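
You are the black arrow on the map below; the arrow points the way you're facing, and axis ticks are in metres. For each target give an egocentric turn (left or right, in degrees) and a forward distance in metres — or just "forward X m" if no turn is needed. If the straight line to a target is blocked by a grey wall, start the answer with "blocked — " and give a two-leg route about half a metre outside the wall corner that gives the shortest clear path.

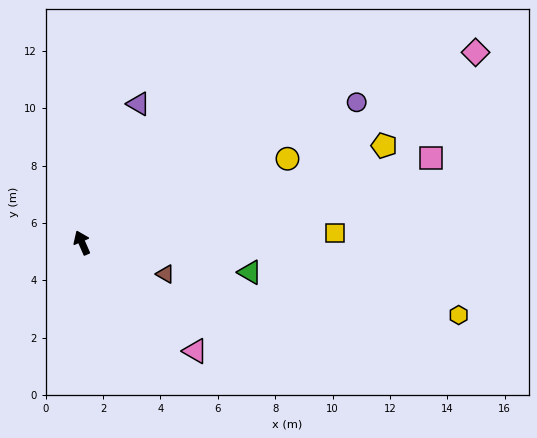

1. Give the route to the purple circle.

turn right 87°, forward 10.8 m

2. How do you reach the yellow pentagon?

turn right 96°, forward 11.1 m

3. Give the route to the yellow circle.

turn right 91°, forward 7.7 m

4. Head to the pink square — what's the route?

turn right 100°, forward 12.5 m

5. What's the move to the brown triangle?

turn right 134°, forward 3.1 m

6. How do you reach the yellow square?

turn right 111°, forward 8.8 m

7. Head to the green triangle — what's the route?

turn right 124°, forward 5.9 m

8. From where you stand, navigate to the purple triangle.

turn right 46°, forward 5.2 m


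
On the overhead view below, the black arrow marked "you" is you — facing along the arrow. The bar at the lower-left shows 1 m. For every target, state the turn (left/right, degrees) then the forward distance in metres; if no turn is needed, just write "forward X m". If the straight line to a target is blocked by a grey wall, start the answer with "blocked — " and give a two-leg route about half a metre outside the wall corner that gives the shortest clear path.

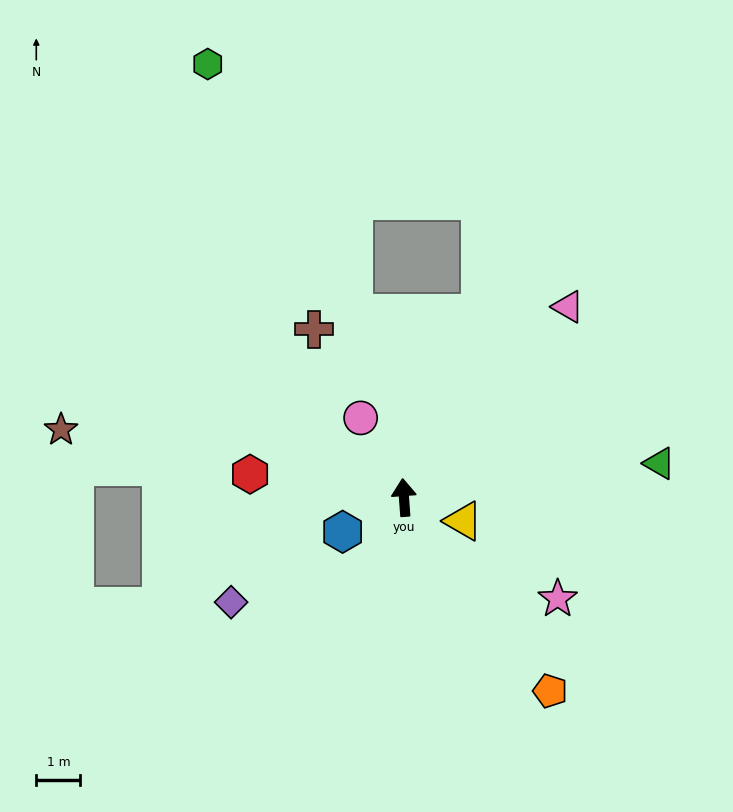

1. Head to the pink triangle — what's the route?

turn right 45°, forward 5.7 m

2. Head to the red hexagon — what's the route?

turn left 77°, forward 3.5 m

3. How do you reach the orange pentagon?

turn right 147°, forward 5.5 m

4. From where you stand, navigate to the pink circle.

turn left 24°, forward 2.1 m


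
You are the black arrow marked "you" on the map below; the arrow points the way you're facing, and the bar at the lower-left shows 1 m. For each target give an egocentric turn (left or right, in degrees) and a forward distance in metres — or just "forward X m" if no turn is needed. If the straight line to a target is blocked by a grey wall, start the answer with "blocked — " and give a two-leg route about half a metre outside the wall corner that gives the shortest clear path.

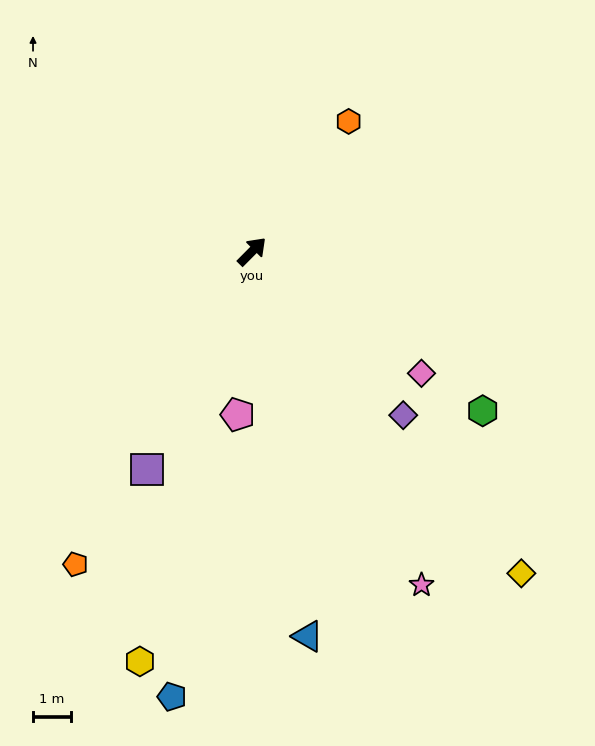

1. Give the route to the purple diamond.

turn right 93°, forward 5.9 m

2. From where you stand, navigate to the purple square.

turn right 161°, forward 6.5 m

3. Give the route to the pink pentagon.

turn right 140°, forward 4.4 m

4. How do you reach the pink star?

turn right 108°, forward 10.0 m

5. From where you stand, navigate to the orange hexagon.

turn left 8°, forward 4.3 m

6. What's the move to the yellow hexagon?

turn right 151°, forward 11.3 m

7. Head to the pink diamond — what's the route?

turn right 81°, forward 5.6 m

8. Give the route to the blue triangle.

turn right 127°, forward 10.4 m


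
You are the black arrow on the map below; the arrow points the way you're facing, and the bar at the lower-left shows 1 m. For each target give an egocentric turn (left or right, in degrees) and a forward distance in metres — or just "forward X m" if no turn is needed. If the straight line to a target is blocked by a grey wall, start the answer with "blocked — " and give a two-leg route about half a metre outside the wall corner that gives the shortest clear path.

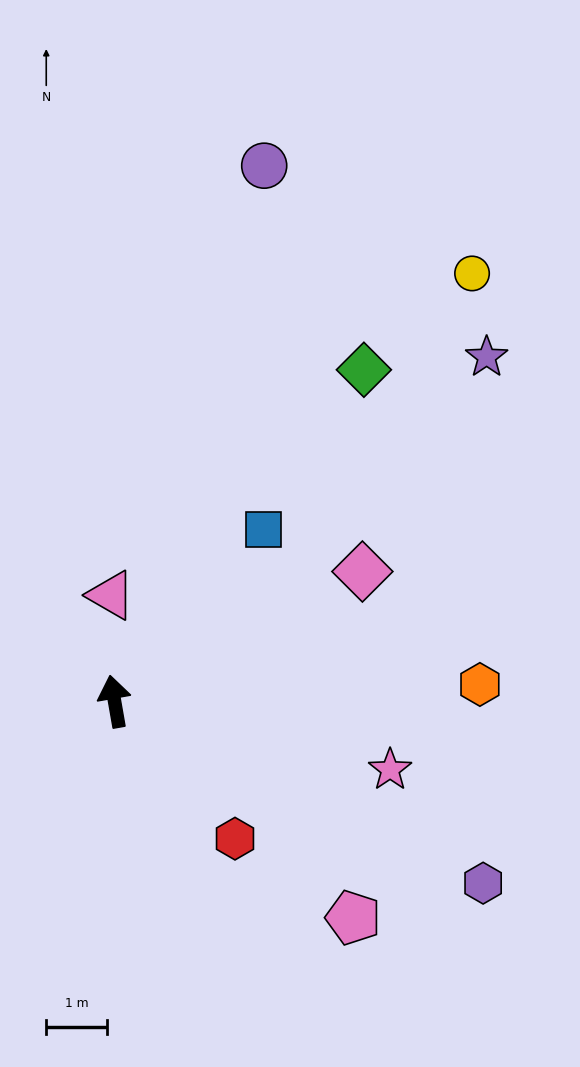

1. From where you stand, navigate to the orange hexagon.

turn right 97°, forward 6.0 m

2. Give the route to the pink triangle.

turn right 8°, forward 1.7 m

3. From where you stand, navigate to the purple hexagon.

turn right 126°, forward 6.8 m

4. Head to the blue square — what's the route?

turn right 51°, forward 3.7 m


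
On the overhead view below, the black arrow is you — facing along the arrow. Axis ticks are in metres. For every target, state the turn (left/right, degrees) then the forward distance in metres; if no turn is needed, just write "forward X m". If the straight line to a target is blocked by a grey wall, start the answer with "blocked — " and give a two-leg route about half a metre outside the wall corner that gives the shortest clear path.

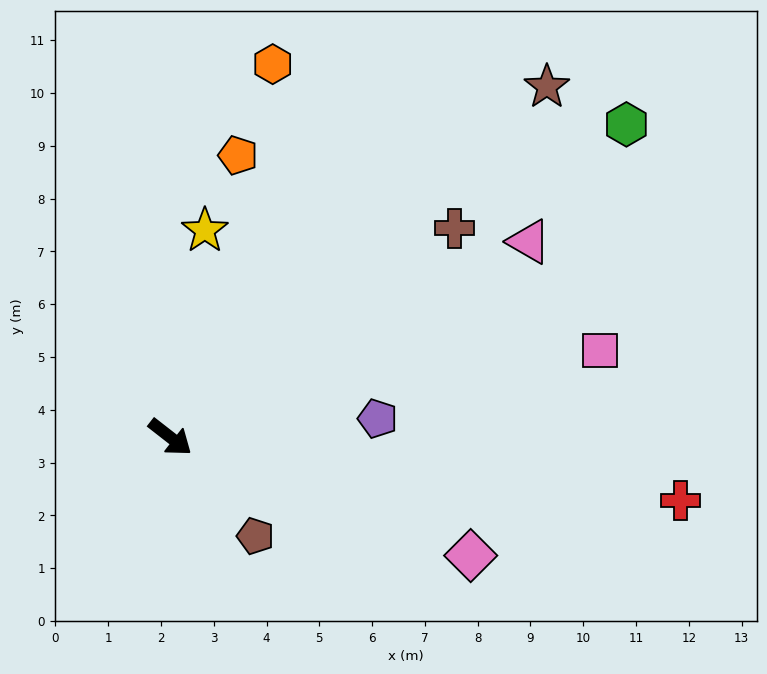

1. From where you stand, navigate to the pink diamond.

turn left 16°, forward 6.1 m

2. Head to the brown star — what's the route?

turn left 81°, forward 9.7 m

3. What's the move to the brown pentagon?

turn right 11°, forward 2.5 m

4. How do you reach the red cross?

turn left 31°, forward 9.7 m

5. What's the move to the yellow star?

turn left 118°, forward 4.0 m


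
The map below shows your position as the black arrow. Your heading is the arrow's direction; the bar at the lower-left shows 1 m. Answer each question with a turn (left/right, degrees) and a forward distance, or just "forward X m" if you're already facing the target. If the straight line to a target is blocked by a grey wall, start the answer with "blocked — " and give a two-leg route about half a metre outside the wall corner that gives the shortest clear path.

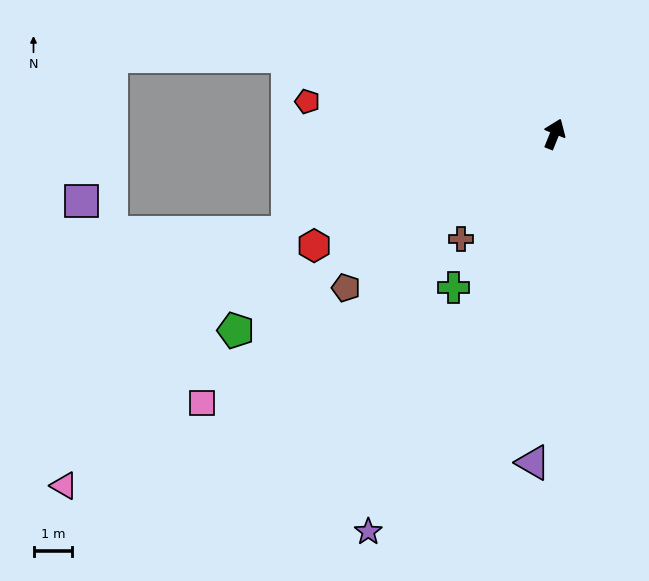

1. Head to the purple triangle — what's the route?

turn right 162°, forward 8.5 m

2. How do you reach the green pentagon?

turn left 144°, forward 9.7 m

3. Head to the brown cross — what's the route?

turn left 160°, forward 3.6 m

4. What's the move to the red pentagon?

turn left 105°, forward 6.4 m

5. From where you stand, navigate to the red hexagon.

turn left 137°, forward 6.8 m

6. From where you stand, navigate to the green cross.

turn left 169°, forward 4.7 m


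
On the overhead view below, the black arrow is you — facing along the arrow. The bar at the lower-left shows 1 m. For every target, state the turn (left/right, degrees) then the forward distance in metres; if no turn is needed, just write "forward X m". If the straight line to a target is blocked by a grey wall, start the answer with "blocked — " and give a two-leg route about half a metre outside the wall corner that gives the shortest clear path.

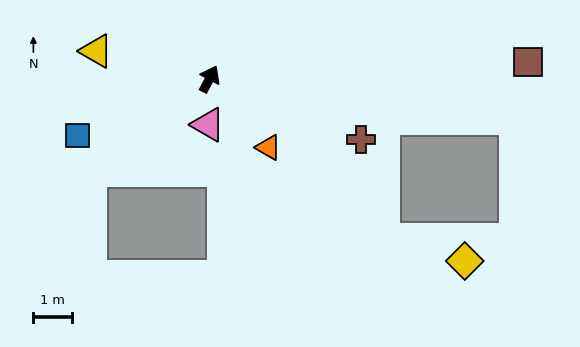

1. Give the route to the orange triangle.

turn right 112°, forward 2.3 m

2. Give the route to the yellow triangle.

turn left 104°, forward 3.0 m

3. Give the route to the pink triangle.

turn right 154°, forward 1.2 m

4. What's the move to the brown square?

turn right 59°, forward 8.3 m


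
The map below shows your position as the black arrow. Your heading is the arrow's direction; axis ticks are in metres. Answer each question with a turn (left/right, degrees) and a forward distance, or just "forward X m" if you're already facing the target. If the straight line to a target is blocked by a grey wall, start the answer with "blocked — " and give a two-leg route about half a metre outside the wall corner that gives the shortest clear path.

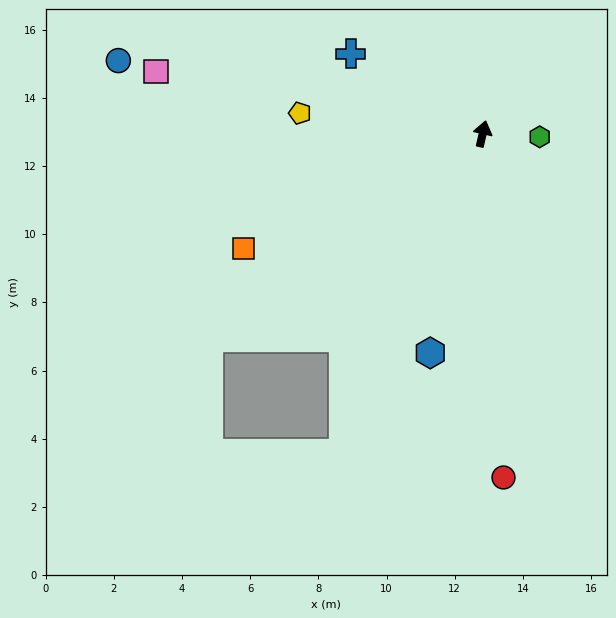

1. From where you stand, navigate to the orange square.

turn left 129°, forward 7.8 m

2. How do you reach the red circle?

turn right 163°, forward 10.1 m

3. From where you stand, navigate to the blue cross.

turn left 72°, forward 4.5 m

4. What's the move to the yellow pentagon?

turn left 97°, forward 5.4 m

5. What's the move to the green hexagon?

turn right 80°, forward 1.7 m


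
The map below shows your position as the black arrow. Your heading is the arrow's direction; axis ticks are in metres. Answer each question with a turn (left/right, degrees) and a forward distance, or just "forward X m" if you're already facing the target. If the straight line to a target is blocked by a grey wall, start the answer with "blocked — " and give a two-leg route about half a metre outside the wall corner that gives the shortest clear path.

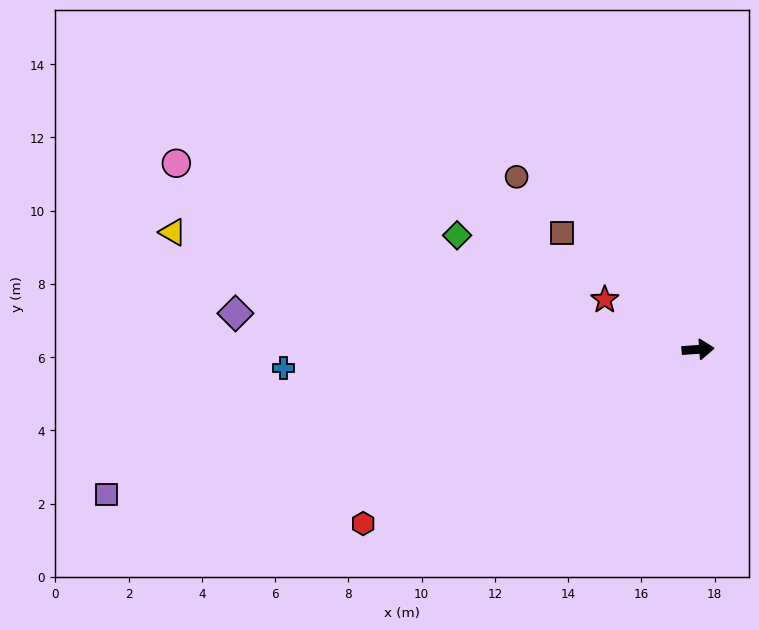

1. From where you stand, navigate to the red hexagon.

turn right 157°, forward 10.3 m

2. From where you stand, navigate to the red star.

turn left 148°, forward 2.9 m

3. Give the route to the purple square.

turn right 170°, forward 16.6 m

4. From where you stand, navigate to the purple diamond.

turn left 171°, forward 12.7 m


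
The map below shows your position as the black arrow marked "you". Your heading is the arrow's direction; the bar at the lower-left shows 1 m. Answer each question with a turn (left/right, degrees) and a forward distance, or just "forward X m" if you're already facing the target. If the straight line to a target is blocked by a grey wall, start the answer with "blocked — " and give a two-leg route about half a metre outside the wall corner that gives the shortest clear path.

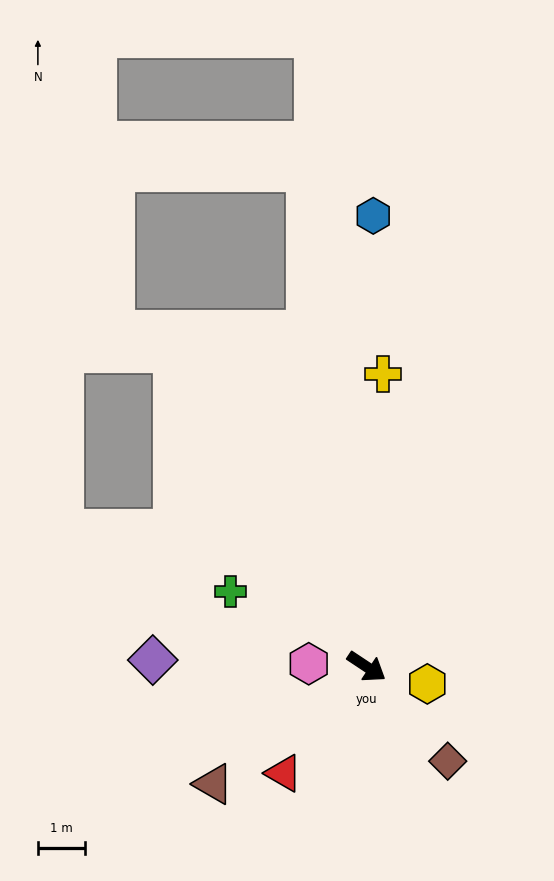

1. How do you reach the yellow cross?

turn left 120°, forward 6.2 m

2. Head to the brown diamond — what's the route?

turn right 16°, forward 2.6 m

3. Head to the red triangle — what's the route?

turn right 94°, forward 2.8 m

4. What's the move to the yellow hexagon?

turn left 18°, forward 1.3 m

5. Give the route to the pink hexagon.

turn right 149°, forward 1.2 m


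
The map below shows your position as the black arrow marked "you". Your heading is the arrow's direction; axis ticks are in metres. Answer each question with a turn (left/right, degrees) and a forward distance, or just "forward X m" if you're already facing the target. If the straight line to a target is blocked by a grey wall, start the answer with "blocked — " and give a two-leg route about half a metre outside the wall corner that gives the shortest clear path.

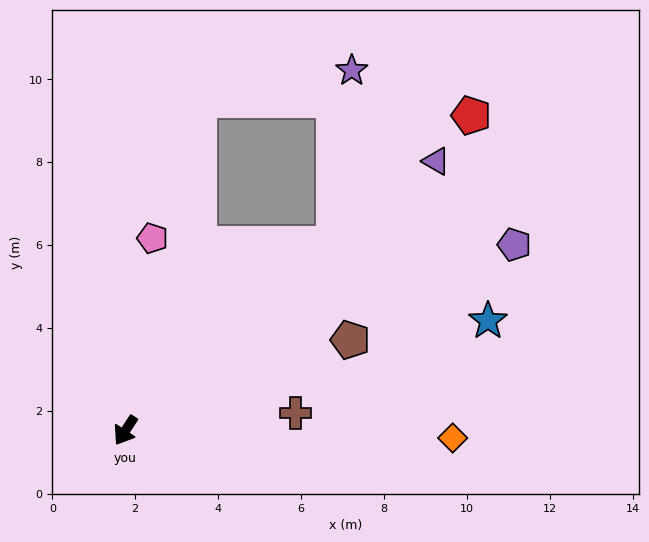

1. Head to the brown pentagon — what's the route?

turn left 145°, forward 5.8 m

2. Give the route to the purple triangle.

turn left 164°, forward 9.9 m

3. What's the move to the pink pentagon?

turn right 155°, forward 4.7 m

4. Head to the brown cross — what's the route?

turn left 129°, forward 4.1 m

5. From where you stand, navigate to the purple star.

blocked — turn left 165°, forward 6.8 m, then turn left 42°, forward 4.2 m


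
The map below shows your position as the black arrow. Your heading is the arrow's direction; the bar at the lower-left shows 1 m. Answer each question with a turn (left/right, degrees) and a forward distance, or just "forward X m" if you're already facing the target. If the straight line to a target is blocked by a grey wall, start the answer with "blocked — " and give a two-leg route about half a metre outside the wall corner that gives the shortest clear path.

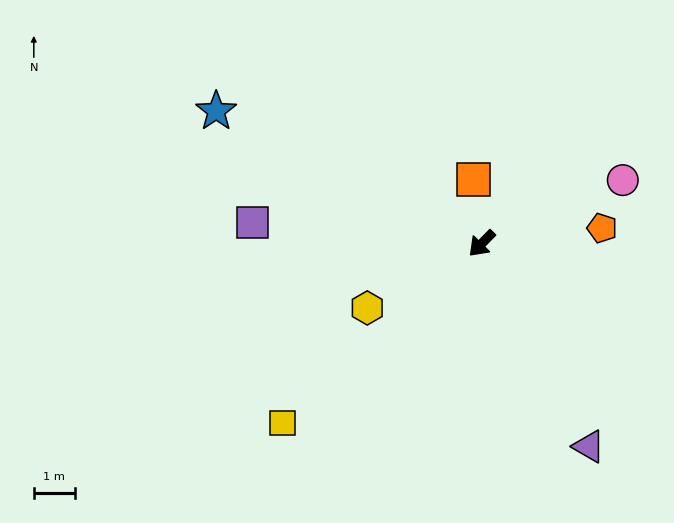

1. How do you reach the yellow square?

turn right 3°, forward 6.5 m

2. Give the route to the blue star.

turn right 72°, forward 7.2 m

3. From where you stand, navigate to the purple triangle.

turn left 72°, forward 5.6 m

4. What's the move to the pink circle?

turn left 159°, forward 3.8 m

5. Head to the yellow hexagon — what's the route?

turn right 16°, forward 3.2 m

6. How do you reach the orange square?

turn right 128°, forward 1.6 m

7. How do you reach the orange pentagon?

turn left 142°, forward 2.9 m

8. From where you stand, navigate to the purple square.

turn right 51°, forward 5.6 m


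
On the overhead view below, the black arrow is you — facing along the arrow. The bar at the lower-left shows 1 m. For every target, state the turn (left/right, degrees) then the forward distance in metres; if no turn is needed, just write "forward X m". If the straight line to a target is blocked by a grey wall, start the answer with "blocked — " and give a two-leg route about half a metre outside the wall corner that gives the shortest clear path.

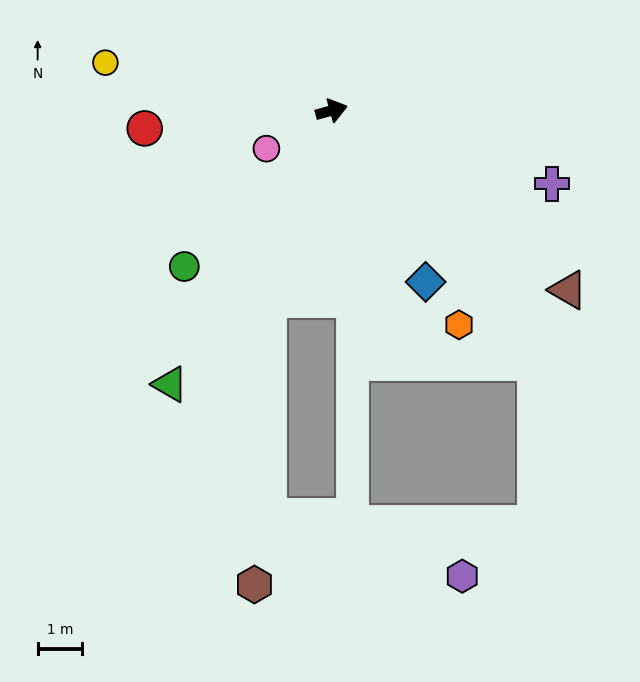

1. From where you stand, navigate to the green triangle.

turn right 136°, forward 7.1 m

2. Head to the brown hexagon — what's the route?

blocked — turn right 124°, forward 4.5 m, then turn left 16°, forward 6.4 m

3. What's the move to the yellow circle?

turn left 153°, forward 5.2 m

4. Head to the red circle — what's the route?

turn left 170°, forward 4.2 m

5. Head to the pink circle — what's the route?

turn right 165°, forward 1.7 m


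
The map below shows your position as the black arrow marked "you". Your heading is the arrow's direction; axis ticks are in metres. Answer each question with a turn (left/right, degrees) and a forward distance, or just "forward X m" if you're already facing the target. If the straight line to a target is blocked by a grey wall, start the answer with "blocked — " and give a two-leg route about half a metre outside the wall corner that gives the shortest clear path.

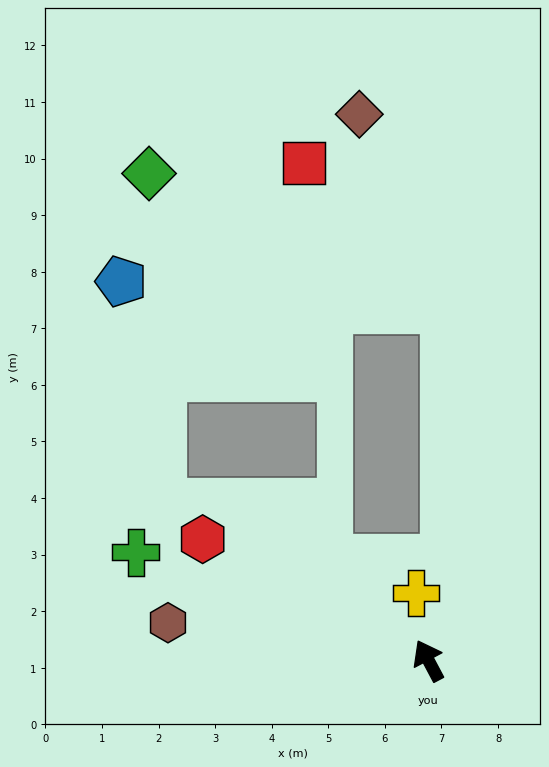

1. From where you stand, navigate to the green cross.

turn left 42°, forward 5.5 m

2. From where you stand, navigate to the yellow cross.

turn right 18°, forward 1.2 m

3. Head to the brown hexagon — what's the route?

turn left 54°, forward 4.7 m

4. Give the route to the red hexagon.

turn left 34°, forward 4.5 m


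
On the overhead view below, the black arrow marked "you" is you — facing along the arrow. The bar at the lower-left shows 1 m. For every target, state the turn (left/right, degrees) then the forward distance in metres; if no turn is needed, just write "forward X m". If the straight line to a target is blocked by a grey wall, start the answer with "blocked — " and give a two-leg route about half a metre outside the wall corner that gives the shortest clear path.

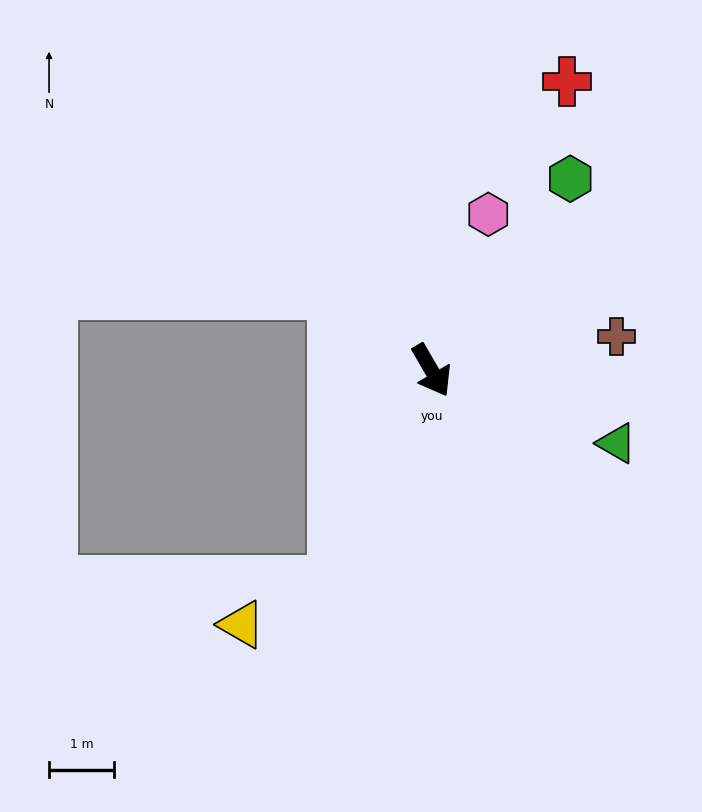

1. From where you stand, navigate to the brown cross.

turn left 70°, forward 2.9 m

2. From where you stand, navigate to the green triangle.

turn left 38°, forward 3.0 m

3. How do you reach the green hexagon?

turn left 114°, forward 3.6 m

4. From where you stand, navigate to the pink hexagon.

turn left 130°, forward 2.5 m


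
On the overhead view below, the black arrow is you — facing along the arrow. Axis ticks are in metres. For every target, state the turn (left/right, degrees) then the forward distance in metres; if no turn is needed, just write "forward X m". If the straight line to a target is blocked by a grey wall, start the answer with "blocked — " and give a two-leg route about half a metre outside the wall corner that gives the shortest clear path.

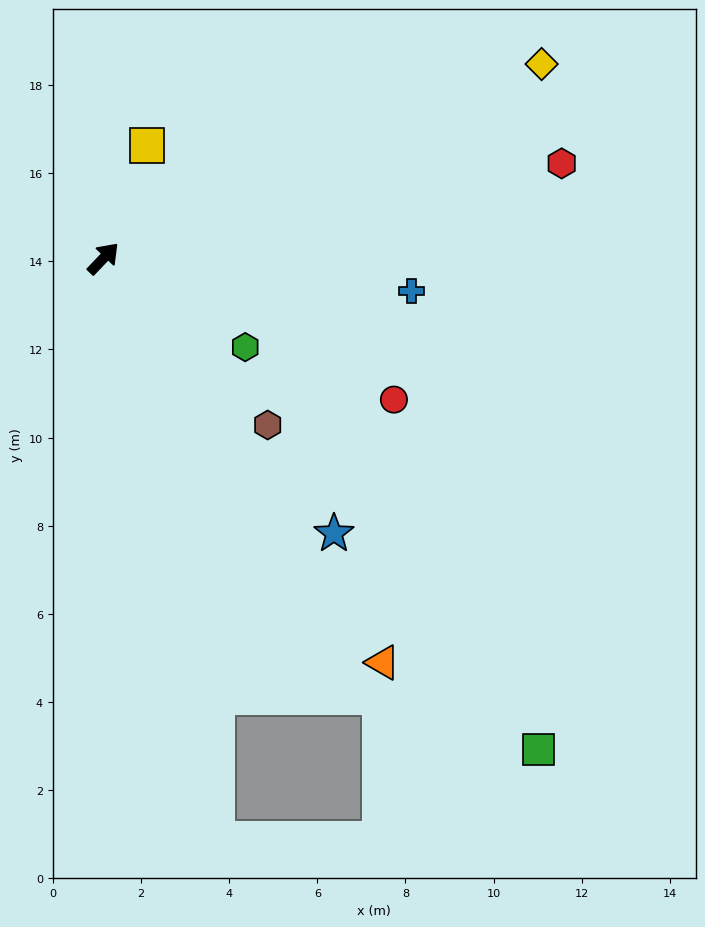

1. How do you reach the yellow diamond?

turn right 22°, forward 10.9 m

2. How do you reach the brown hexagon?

turn right 92°, forward 5.3 m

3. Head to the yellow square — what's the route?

turn left 23°, forward 2.7 m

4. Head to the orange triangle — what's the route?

turn right 102°, forward 11.1 m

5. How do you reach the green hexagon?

turn right 78°, forward 3.8 m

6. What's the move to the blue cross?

turn right 52°, forward 7.0 m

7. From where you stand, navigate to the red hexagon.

turn right 35°, forward 10.6 m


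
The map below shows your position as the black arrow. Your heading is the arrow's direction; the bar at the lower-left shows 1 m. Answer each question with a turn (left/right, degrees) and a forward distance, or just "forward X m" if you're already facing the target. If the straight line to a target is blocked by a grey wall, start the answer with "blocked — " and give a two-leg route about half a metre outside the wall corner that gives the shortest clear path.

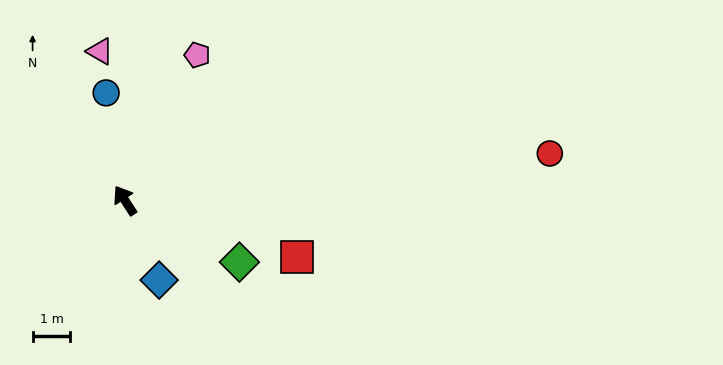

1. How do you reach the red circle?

turn right 117°, forward 11.3 m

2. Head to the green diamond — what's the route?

turn right 151°, forward 3.4 m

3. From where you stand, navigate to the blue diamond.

turn left 170°, forward 2.3 m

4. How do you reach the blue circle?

turn right 23°, forward 2.9 m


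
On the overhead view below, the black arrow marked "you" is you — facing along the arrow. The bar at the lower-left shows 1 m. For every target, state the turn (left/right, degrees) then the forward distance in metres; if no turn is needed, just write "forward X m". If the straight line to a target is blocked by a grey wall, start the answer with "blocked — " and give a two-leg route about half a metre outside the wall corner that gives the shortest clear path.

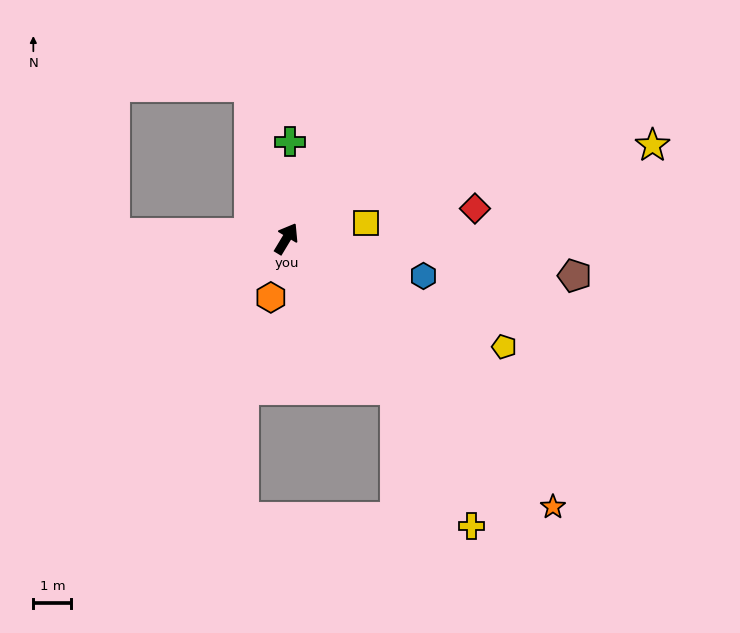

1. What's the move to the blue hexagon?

turn right 74°, forward 3.7 m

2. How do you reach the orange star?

turn right 104°, forward 10.0 m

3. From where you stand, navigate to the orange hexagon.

turn right 164°, forward 1.6 m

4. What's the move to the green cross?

turn left 29°, forward 2.6 m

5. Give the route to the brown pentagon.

turn right 66°, forward 7.7 m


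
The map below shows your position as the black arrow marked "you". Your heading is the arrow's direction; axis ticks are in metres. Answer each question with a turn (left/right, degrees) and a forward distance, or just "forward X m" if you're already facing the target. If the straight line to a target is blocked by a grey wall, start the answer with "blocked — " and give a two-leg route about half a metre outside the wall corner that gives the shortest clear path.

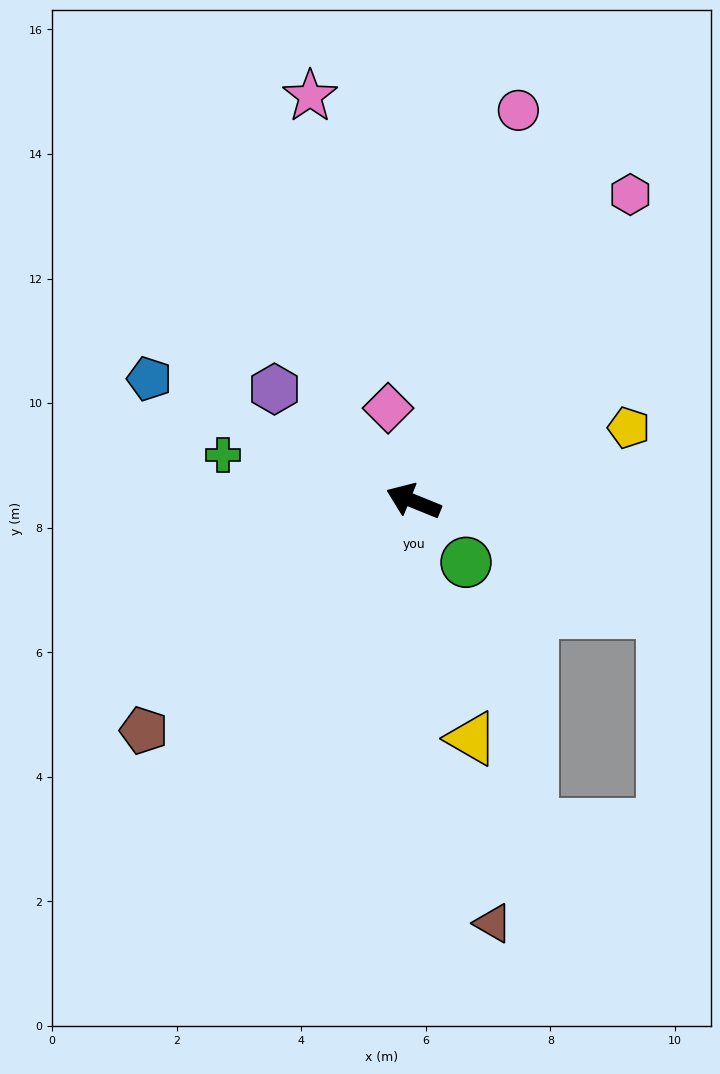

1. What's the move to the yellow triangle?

turn left 126°, forward 3.9 m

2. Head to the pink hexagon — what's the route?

turn right 103°, forward 6.0 m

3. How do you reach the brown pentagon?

turn left 62°, forward 5.7 m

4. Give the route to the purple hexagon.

turn right 17°, forward 2.9 m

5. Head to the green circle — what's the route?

turn left 153°, forward 1.3 m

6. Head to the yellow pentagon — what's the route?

turn right 139°, forward 3.7 m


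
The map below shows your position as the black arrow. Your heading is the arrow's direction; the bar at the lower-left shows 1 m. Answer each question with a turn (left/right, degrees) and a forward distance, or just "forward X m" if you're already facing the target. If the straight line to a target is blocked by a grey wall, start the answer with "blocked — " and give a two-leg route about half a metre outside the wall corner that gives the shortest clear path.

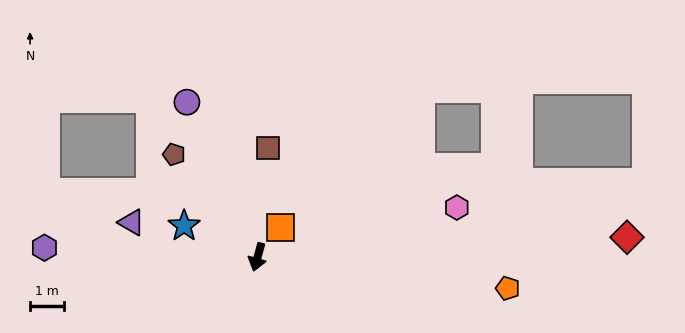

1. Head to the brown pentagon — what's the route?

turn right 125°, forward 3.9 m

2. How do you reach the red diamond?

turn left 109°, forward 11.0 m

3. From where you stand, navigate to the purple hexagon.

turn right 77°, forward 6.4 m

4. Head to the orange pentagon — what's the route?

turn left 99°, forward 7.5 m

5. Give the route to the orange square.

turn left 158°, forward 1.1 m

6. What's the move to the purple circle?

turn right 140°, forward 5.1 m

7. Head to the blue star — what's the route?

turn right 97°, forward 2.4 m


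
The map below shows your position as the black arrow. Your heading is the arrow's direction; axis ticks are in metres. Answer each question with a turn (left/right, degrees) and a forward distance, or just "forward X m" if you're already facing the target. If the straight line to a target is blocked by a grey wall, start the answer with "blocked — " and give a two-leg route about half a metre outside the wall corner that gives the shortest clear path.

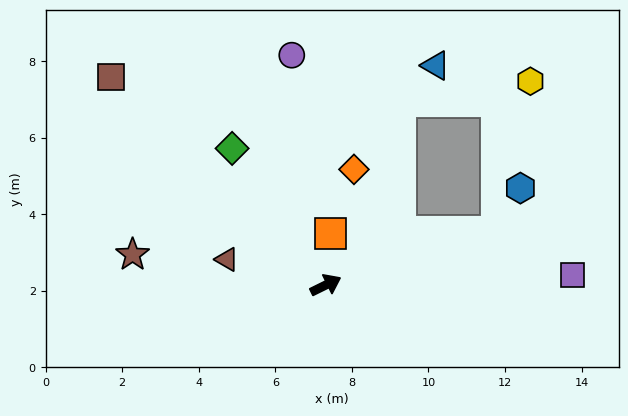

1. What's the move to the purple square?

turn right 24°, forward 6.5 m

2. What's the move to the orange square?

turn left 59°, forward 1.3 m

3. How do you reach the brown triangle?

turn left 139°, forward 2.7 m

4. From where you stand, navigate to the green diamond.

turn left 98°, forward 4.3 m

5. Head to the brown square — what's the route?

turn left 110°, forward 7.8 m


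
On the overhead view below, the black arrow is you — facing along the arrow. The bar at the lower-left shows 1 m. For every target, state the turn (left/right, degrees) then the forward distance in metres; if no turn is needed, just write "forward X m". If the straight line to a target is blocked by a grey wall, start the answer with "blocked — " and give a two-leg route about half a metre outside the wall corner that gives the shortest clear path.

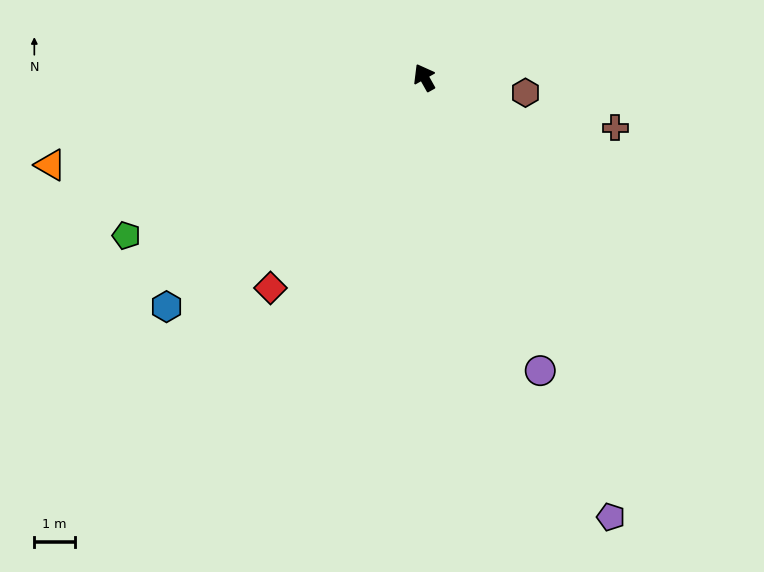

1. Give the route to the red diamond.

turn left 115°, forward 6.5 m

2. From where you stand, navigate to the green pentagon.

turn left 89°, forward 8.4 m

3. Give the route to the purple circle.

turn left 172°, forward 7.8 m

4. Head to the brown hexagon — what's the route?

turn right 128°, forward 2.5 m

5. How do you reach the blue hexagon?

turn left 102°, forward 8.6 m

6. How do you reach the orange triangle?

turn left 74°, forward 9.5 m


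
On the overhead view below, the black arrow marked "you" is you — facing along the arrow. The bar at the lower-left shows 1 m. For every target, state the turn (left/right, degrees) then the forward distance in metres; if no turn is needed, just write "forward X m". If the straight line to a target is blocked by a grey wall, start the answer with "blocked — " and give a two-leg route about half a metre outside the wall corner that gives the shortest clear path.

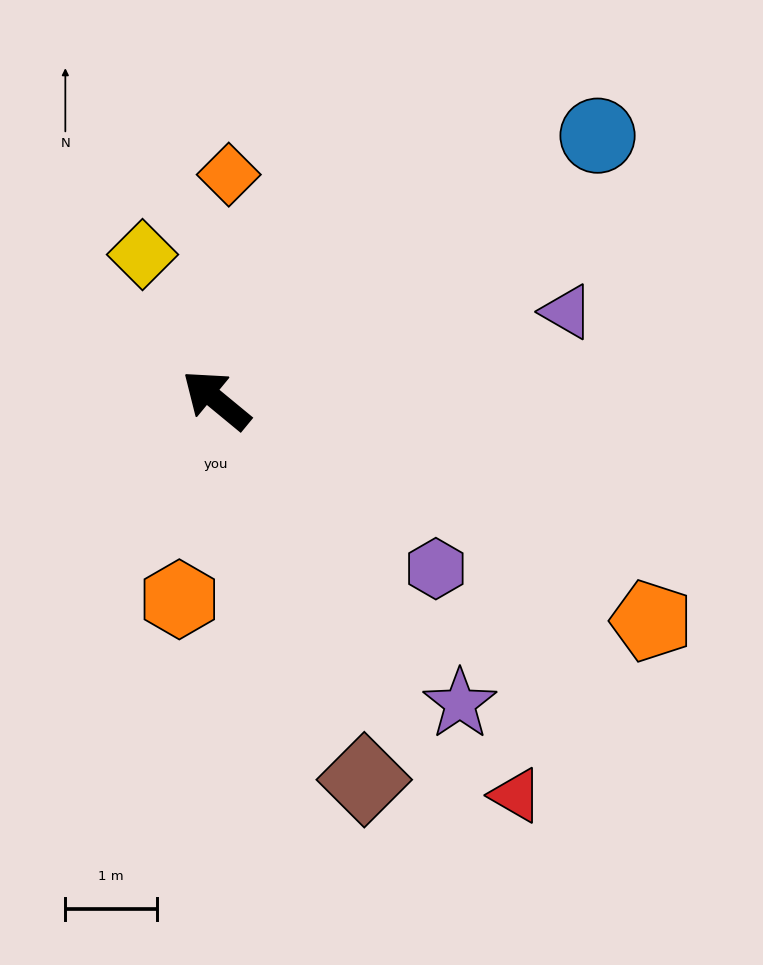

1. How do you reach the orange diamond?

turn right 54°, forward 2.5 m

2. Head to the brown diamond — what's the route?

turn left 151°, forward 4.5 m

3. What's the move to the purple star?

turn left 168°, forward 4.3 m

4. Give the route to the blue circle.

turn right 106°, forward 5.1 m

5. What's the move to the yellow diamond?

turn right 24°, forward 1.8 m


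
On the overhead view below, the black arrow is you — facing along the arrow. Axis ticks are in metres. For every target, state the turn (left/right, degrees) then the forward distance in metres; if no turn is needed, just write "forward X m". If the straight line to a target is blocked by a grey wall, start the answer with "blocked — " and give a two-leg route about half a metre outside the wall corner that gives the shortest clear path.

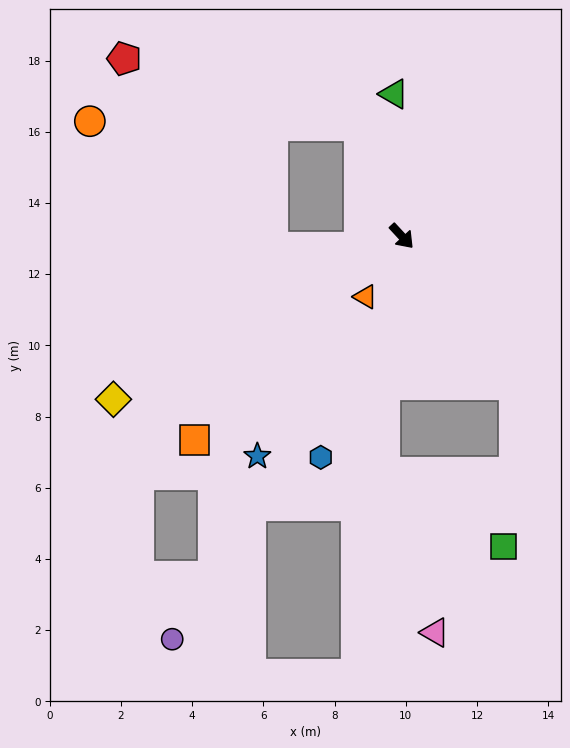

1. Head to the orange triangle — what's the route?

turn right 74°, forward 2.0 m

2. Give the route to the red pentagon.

blocked — turn left 158°, forward 3.3 m, then turn left 53°, forward 6.9 m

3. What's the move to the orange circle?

blocked — turn left 158°, forward 3.3 m, then turn left 68°, forward 7.6 m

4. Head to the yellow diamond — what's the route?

turn right 103°, forward 9.3 m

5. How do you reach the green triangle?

turn left 140°, forward 4.0 m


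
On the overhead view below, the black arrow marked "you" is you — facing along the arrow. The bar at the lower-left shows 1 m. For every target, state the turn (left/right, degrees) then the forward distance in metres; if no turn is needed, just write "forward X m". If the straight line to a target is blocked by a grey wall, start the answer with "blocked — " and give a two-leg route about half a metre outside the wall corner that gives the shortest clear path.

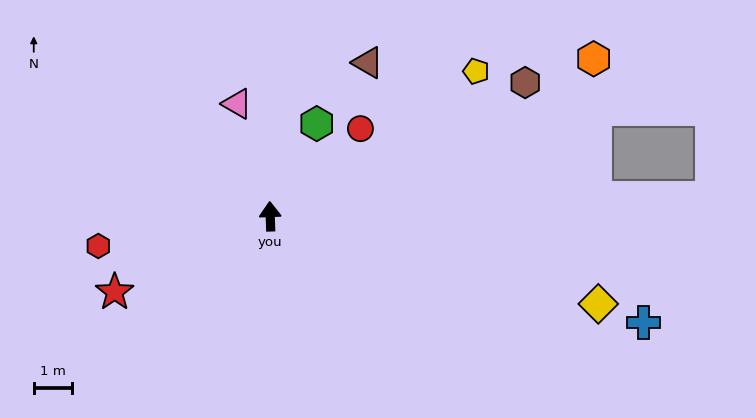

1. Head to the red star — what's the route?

turn left 114°, forward 4.5 m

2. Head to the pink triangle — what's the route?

turn left 14°, forward 3.1 m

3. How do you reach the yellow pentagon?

turn right 57°, forward 6.5 m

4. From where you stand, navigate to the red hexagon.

turn left 98°, forward 4.5 m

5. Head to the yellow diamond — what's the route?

turn right 107°, forward 8.8 m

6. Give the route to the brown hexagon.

turn right 64°, forward 7.5 m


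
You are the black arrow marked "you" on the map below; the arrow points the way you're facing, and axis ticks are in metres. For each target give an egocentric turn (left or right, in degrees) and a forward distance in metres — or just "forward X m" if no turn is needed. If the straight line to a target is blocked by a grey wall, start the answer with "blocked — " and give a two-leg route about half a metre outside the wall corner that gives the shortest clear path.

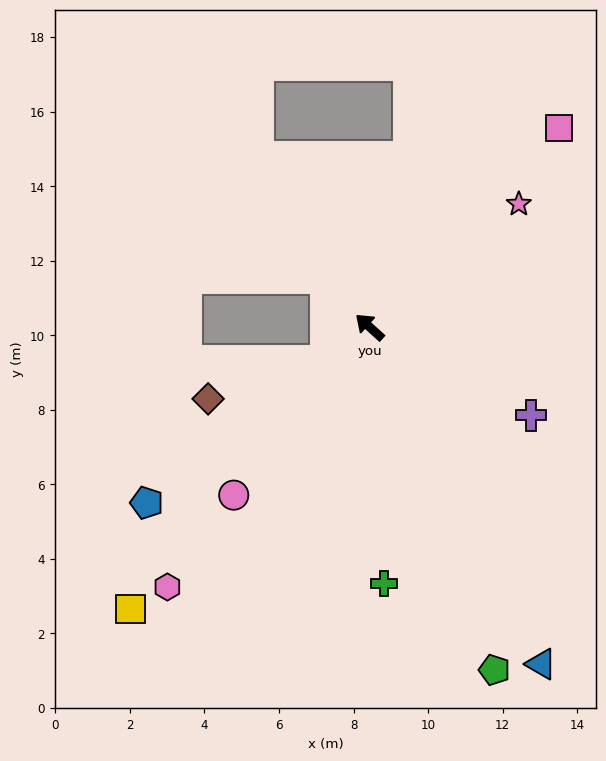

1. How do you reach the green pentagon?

turn left 152°, forward 9.8 m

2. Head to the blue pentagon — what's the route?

turn left 80°, forward 7.6 m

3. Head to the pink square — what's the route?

turn right 92°, forward 7.4 m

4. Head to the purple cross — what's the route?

turn right 167°, forward 4.9 m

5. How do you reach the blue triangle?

turn left 159°, forward 10.1 m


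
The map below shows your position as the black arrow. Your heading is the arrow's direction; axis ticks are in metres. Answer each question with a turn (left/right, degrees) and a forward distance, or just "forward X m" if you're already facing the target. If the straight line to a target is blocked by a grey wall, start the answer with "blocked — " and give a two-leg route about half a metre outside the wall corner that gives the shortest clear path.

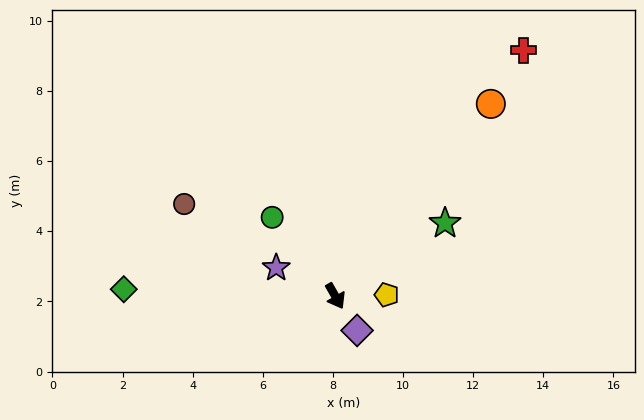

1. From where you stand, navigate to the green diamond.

turn right 122°, forward 6.0 m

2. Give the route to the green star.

turn left 94°, forward 3.8 m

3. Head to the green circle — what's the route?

turn right 171°, forward 2.9 m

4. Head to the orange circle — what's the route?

turn left 111°, forward 7.1 m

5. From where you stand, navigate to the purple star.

turn right 145°, forward 1.9 m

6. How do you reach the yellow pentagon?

turn left 62°, forward 1.5 m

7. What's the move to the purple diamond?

turn left 3°, forward 1.2 m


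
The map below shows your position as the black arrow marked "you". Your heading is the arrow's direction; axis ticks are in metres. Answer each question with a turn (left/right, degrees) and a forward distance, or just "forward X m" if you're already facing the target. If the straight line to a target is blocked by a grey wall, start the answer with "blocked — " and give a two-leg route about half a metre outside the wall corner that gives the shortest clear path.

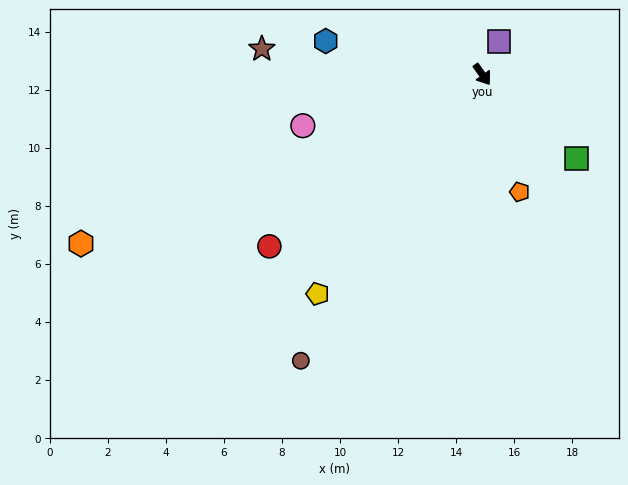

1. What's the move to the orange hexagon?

turn right 102°, forward 15.0 m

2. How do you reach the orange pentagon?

turn right 18°, forward 4.2 m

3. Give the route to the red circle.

turn right 86°, forward 9.4 m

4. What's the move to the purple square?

turn left 118°, forward 1.3 m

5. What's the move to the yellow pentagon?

turn right 72°, forward 9.5 m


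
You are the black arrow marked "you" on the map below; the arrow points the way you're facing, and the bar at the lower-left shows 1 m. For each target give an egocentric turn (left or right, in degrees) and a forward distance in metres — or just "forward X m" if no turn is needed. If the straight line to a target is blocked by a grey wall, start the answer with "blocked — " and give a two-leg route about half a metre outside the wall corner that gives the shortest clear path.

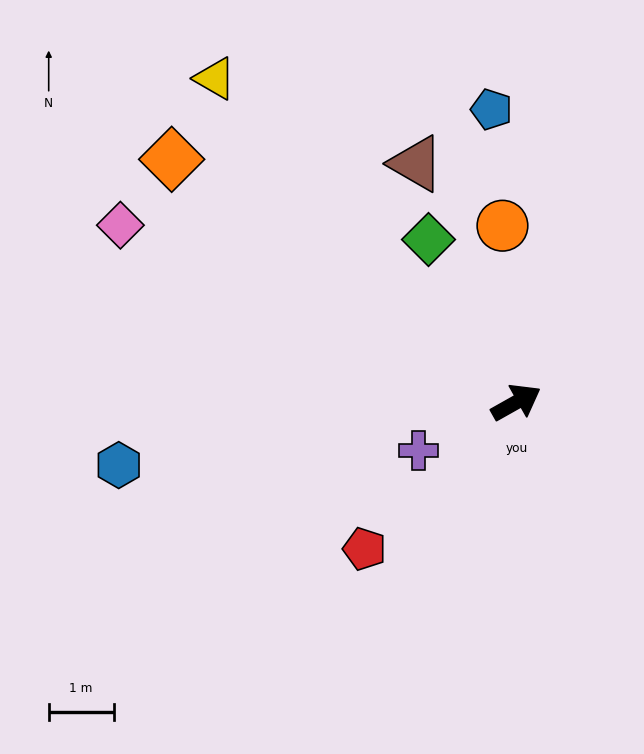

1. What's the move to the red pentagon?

turn right 165°, forward 3.2 m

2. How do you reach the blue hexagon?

turn left 160°, forward 6.2 m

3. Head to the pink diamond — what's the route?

turn left 127°, forward 6.7 m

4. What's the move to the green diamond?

turn left 89°, forward 2.8 m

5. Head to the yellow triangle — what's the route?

turn left 104°, forward 6.8 m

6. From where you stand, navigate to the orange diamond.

turn left 115°, forward 6.5 m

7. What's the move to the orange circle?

turn left 65°, forward 2.7 m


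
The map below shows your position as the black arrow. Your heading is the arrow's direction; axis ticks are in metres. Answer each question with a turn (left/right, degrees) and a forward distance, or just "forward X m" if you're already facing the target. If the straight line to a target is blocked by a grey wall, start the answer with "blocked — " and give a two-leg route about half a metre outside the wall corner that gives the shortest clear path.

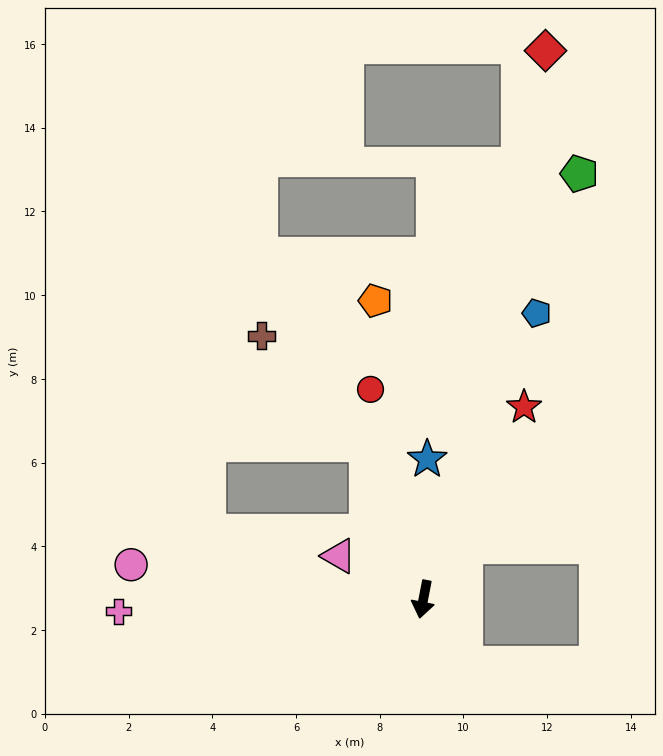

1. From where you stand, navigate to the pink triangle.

turn right 106°, forward 2.3 m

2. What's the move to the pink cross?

turn right 77°, forward 7.3 m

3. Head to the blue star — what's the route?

turn right 171°, forward 3.4 m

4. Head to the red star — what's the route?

turn left 163°, forward 5.2 m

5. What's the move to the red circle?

turn right 155°, forward 5.2 m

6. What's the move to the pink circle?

turn right 86°, forward 7.0 m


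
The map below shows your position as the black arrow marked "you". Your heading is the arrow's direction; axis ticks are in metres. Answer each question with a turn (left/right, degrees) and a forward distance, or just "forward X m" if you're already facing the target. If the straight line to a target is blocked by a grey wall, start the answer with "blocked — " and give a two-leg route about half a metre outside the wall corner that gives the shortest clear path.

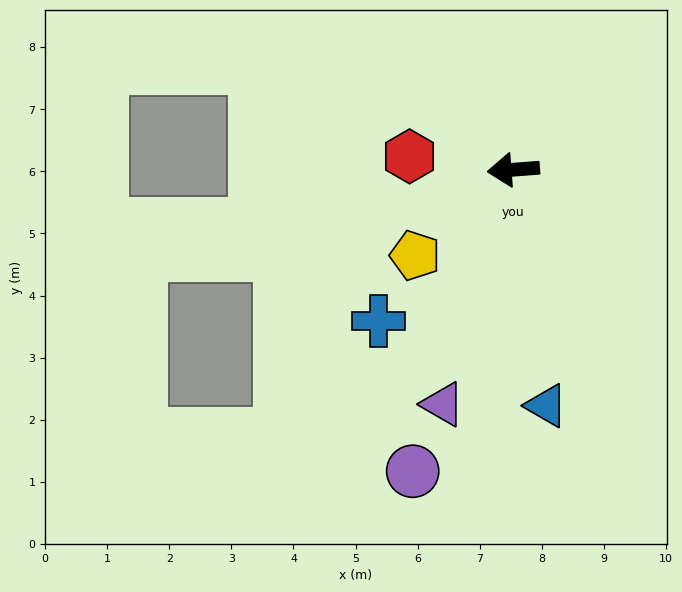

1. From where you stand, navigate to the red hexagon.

turn right 12°, forward 1.7 m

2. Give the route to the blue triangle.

turn left 94°, forward 3.8 m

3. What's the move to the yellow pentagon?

turn left 37°, forward 2.1 m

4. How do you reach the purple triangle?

turn left 69°, forward 3.9 m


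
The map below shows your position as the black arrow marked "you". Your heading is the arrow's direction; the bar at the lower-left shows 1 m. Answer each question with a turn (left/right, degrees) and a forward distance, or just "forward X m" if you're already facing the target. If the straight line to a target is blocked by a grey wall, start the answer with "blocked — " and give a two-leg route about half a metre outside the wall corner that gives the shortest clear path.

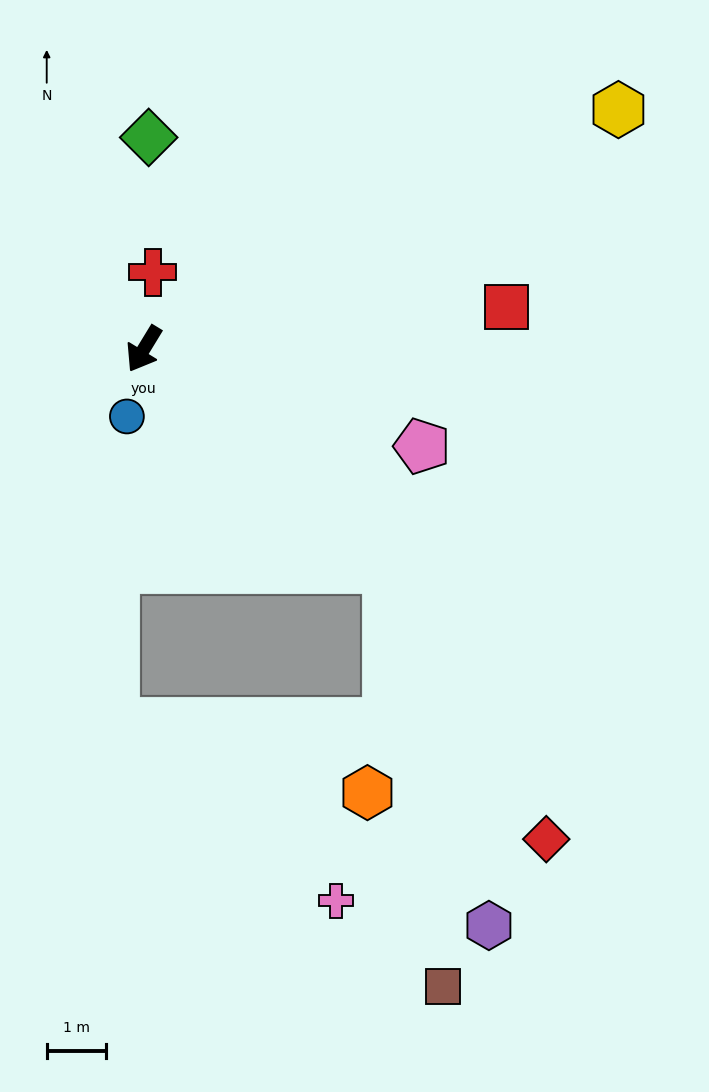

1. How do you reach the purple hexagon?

blocked — turn left 79°, forward 5.5 m, then turn right 32°, forward 6.3 m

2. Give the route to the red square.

turn left 128°, forward 6.2 m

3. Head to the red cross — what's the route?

turn right 155°, forward 1.3 m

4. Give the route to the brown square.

blocked — turn left 79°, forward 5.5 m, then turn right 40°, forward 7.1 m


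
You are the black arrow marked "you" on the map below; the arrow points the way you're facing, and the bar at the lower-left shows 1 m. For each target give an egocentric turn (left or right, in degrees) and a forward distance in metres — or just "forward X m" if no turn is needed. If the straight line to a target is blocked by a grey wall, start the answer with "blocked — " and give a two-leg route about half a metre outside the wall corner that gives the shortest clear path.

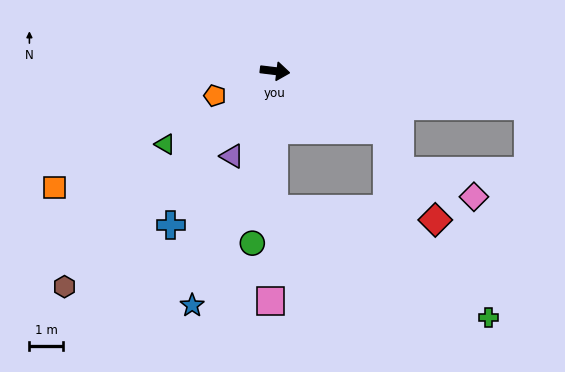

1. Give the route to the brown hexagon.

turn right 127°, forward 9.1 m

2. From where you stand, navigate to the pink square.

turn right 84°, forward 6.9 m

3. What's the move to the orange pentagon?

turn right 151°, forward 2.0 m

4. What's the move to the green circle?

turn right 91°, forward 5.2 m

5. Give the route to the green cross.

blocked — turn right 83°, forward 4.1 m, then turn left 63°, forward 7.2 m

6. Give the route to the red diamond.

blocked — turn right 83°, forward 4.1 m, then turn left 86°, forward 4.9 m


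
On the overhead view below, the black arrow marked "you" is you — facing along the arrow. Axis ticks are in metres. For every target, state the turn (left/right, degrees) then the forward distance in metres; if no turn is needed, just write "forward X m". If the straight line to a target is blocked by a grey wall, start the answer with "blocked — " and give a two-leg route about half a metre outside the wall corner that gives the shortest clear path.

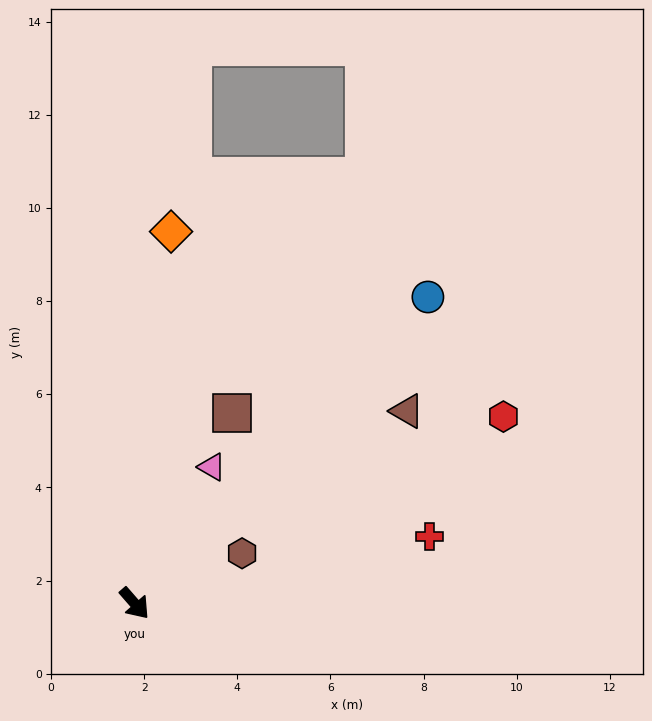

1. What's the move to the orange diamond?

turn left 133°, forward 8.0 m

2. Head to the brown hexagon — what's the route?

turn left 74°, forward 2.5 m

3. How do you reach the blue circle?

turn left 95°, forward 9.1 m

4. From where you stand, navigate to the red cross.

turn left 62°, forward 6.5 m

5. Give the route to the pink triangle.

turn left 109°, forward 3.4 m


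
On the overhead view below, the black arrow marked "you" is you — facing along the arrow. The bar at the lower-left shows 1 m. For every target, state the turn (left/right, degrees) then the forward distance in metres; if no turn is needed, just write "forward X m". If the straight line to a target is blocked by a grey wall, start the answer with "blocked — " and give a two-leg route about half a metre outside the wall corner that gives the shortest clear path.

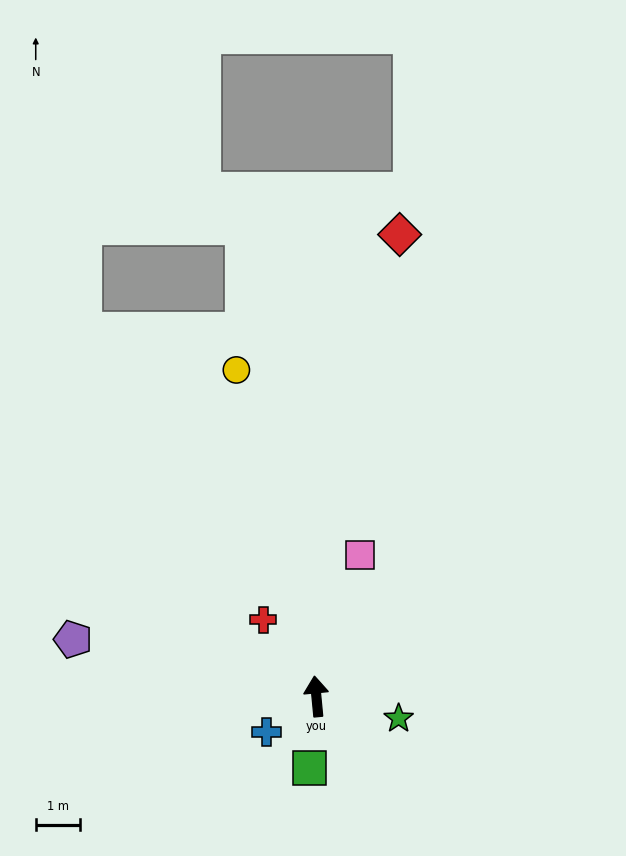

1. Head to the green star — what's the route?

turn right 110°, forward 1.9 m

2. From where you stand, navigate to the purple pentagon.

turn left 71°, forward 5.7 m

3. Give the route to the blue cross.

turn left 120°, forward 1.4 m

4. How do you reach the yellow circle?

turn left 8°, forward 7.6 m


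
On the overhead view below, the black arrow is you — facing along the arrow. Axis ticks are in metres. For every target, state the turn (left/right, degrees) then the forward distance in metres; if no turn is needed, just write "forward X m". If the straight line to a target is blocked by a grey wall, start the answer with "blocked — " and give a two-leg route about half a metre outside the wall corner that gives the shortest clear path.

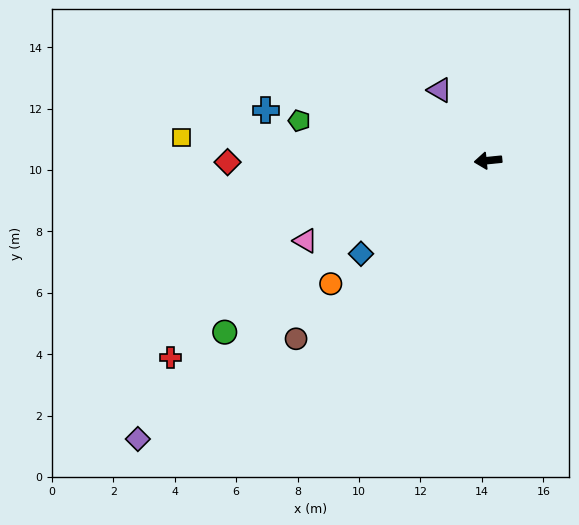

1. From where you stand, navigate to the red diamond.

turn right 5°, forward 8.5 m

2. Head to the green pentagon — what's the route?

turn right 18°, forward 6.3 m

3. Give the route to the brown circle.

turn left 37°, forward 8.5 m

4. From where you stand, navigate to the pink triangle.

turn left 18°, forward 6.5 m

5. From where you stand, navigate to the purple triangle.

turn right 61°, forward 2.8 m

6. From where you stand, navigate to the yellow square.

turn right 10°, forward 10.0 m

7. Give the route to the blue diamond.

turn left 31°, forward 5.1 m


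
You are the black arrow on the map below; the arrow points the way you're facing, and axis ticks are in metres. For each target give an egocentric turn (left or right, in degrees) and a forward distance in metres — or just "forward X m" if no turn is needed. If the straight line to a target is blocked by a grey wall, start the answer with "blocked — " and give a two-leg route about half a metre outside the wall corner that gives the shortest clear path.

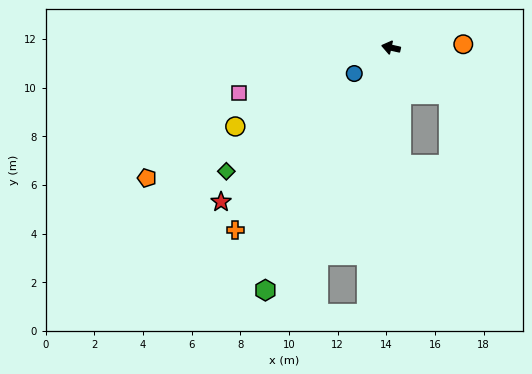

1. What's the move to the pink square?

turn left 29°, forward 6.5 m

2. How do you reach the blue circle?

turn left 48°, forward 1.8 m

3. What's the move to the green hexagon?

turn left 75°, forward 11.2 m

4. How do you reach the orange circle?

turn right 165°, forward 3.0 m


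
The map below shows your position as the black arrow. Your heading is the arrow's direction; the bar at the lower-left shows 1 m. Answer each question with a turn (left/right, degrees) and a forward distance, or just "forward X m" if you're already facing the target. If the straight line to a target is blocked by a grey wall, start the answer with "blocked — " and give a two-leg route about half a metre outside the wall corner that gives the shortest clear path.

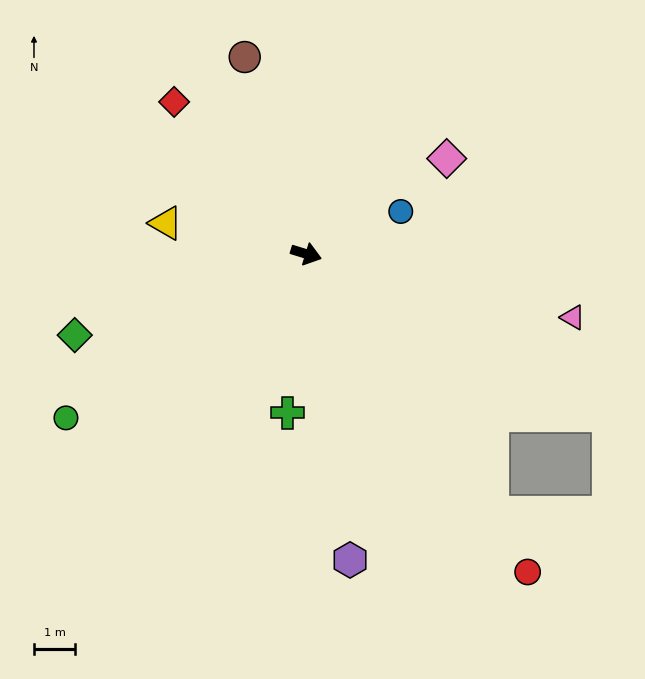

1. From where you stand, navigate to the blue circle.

turn left 41°, forward 2.5 m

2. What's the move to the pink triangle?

turn left 4°, forward 6.6 m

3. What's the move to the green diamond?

turn right 144°, forward 5.9 m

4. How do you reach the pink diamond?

turn left 51°, forward 4.1 m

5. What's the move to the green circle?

turn right 129°, forward 7.0 m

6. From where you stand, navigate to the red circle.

turn right 38°, forward 9.3 m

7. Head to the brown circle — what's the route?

turn left 124°, forward 5.0 m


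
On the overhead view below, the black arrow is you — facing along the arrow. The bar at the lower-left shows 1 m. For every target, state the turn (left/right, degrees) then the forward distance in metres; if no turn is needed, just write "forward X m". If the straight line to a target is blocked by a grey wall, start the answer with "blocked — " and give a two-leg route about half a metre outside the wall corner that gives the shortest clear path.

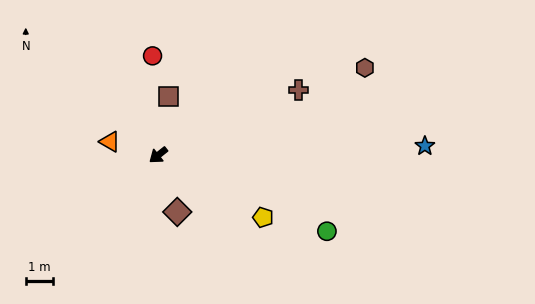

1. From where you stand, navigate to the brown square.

turn right 138°, forward 2.2 m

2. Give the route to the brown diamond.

turn left 70°, forward 2.2 m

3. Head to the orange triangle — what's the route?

turn right 54°, forward 1.8 m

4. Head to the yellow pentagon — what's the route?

turn left 111°, forward 4.5 m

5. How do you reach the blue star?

turn left 143°, forward 9.7 m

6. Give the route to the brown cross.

turn left 166°, forward 5.6 m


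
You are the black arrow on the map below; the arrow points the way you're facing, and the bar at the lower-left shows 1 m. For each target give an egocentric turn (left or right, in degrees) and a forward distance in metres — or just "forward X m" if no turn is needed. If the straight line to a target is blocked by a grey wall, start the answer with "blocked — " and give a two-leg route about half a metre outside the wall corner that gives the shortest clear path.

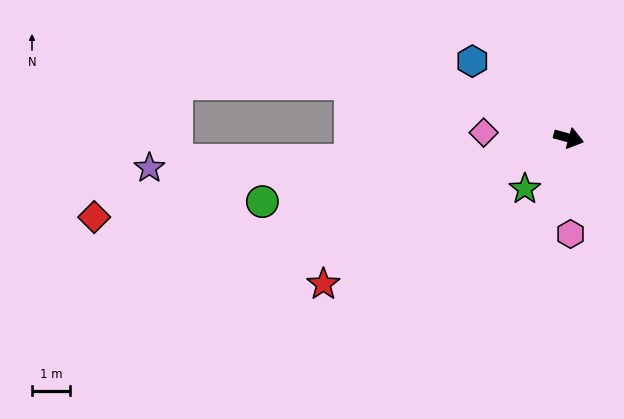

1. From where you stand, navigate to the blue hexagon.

turn left 157°, forward 3.3 m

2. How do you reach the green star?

turn right 115°, forward 1.8 m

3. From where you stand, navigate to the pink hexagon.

turn right 74°, forward 2.5 m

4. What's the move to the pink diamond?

turn right 168°, forward 2.3 m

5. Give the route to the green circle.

turn right 153°, forward 8.3 m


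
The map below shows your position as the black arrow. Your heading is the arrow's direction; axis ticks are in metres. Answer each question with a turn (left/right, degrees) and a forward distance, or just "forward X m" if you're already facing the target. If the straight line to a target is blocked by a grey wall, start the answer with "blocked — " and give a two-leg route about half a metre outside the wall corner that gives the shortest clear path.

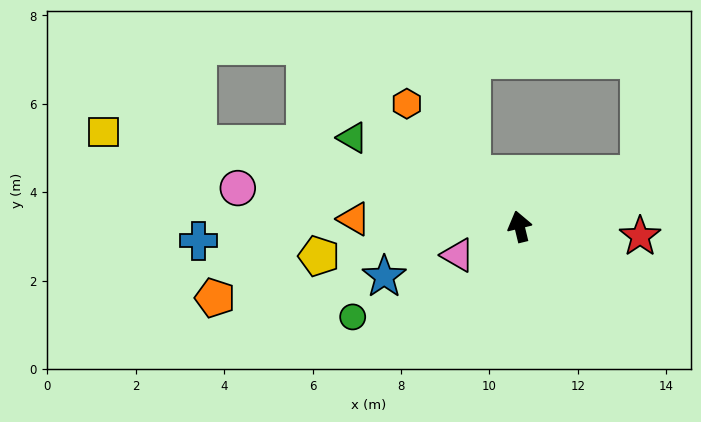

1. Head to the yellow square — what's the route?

turn left 64°, forward 9.7 m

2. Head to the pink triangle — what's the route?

turn left 101°, forward 1.5 m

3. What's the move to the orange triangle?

turn left 74°, forward 3.7 m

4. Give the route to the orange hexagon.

turn left 29°, forward 3.8 m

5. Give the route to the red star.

turn right 108°, forward 2.7 m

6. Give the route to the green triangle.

turn left 48°, forward 4.3 m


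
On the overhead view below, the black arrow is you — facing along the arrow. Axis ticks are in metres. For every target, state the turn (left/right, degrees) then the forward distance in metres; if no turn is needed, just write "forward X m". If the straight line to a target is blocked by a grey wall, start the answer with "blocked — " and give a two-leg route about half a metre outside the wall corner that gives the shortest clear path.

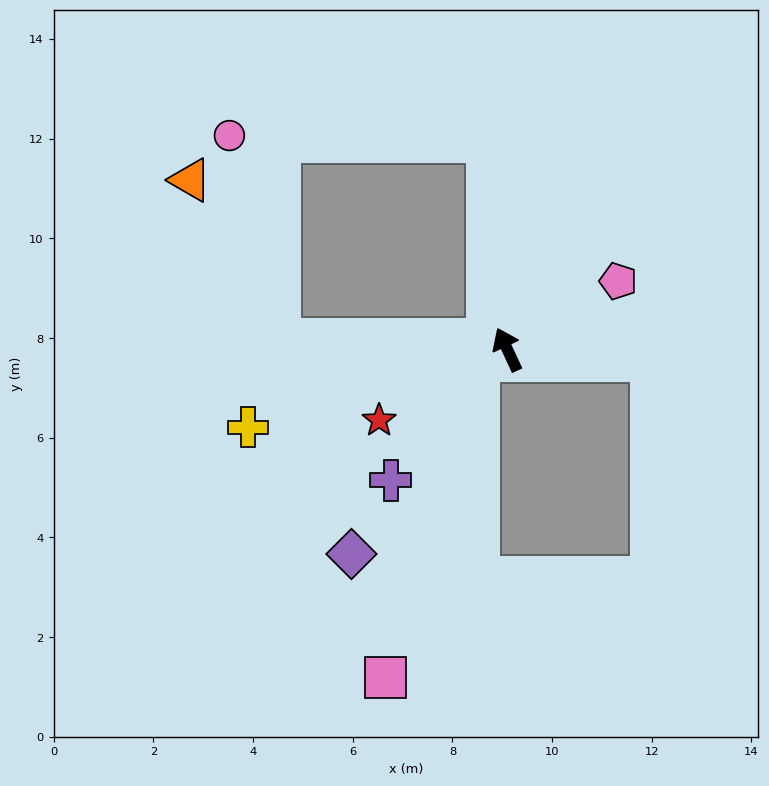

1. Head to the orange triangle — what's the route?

blocked — turn left 62°, forward 4.6 m, then turn right 58°, forward 3.7 m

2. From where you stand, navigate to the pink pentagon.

turn right 83°, forward 2.6 m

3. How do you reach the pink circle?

blocked — turn left 62°, forward 4.6 m, then turn right 73°, forward 4.2 m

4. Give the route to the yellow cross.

turn left 82°, forward 5.4 m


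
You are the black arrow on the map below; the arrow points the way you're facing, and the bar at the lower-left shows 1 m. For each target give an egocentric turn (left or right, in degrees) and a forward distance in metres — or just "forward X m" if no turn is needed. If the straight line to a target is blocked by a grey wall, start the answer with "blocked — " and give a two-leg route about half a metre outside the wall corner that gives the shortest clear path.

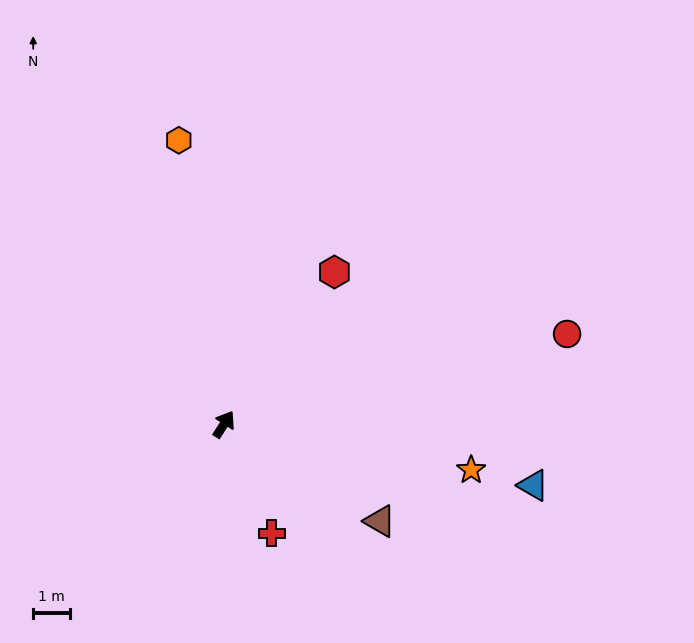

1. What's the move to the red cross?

turn right 124°, forward 3.2 m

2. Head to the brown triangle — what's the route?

turn right 89°, forward 5.0 m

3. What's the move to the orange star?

turn right 68°, forward 6.8 m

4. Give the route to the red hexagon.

turn right 3°, forward 5.1 m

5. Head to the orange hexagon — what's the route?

turn left 42°, forward 7.8 m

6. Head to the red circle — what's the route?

turn right 43°, forward 9.6 m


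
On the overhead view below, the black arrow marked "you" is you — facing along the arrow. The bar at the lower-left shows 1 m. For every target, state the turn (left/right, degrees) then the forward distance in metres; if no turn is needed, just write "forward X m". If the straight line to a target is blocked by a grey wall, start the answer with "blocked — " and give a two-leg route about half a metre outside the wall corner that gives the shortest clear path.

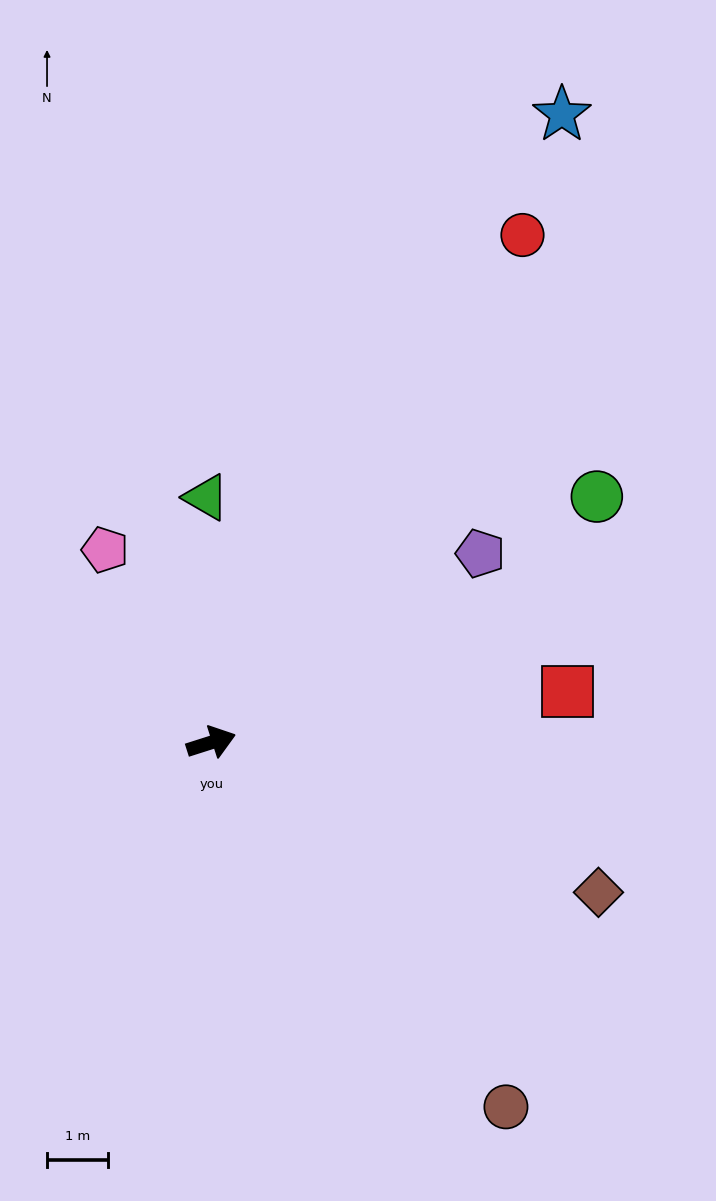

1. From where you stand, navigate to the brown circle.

turn right 69°, forward 7.7 m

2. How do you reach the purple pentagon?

turn left 17°, forward 5.4 m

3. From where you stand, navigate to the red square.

turn right 10°, forward 5.9 m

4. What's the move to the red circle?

turn left 41°, forward 9.7 m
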